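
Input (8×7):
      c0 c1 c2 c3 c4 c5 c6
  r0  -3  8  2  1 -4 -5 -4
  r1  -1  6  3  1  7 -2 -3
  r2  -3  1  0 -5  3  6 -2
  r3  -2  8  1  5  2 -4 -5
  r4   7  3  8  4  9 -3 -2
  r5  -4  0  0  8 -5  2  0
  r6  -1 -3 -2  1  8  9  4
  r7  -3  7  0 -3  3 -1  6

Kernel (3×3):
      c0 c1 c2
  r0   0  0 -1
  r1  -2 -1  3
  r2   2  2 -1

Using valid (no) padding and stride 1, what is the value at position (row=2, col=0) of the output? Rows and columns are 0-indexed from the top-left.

11

The receptive field on the input at this output position is [-3 1 0 / -2 8 1 / 7 3 8]. Elementwise product with the kernel and sum: 0·-1 + -2·-2 + 8·-1 + 1·3 + 7·2 + 3·2 + 8·-1.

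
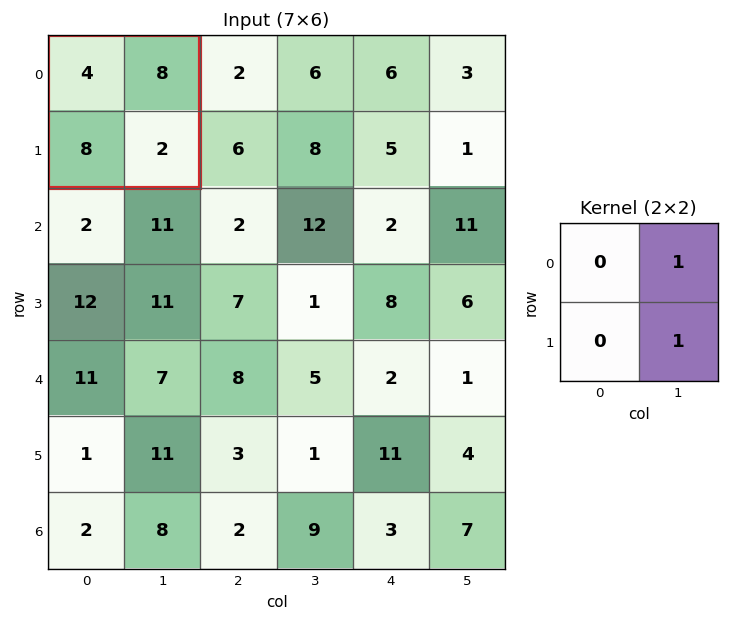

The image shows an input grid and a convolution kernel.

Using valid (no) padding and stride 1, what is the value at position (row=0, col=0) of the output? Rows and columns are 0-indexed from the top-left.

The receptive field on the input at this output position is [4 8 / 8 2]. Elementwise product with the kernel and sum: 8·1 + 2·1.

10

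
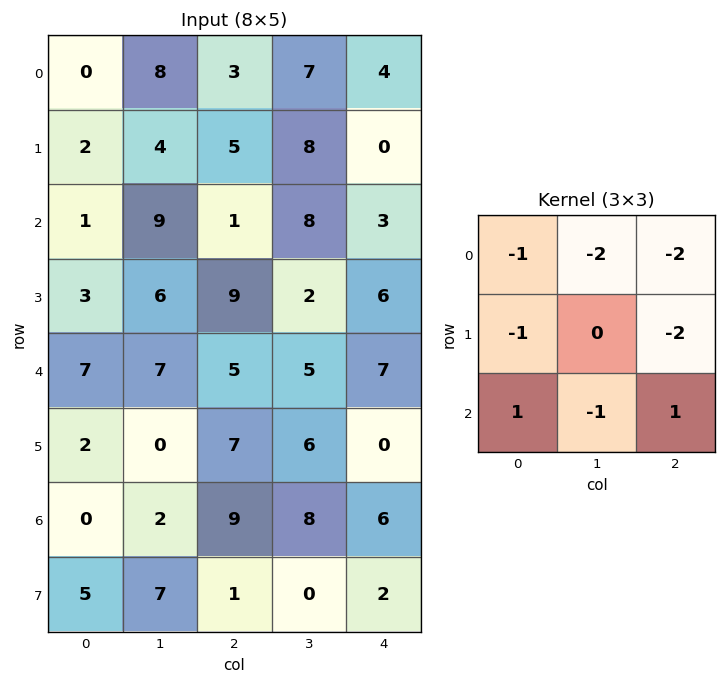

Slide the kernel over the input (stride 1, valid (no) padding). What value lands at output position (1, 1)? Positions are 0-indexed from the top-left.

The receptive field on the input at this output position is [4 5 8 / 9 1 8 / 6 9 2]. Elementwise product with the kernel and sum: 4·-1 + 5·-2 + 8·-2 + 9·-1 + 8·-2 + 6·1 + 9·-1 + 2·1.

-56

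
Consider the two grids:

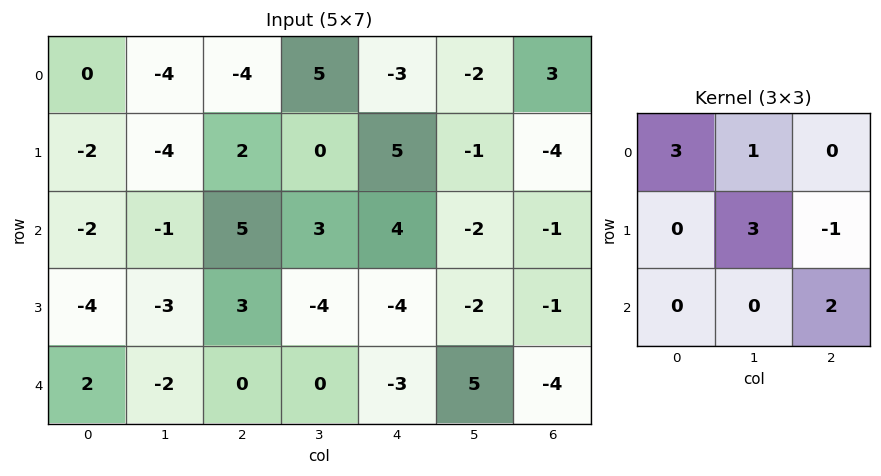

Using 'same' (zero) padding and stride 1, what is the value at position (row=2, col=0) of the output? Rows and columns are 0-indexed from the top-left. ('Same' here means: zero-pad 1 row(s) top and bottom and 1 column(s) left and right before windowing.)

-13

The receptive field on the zero-padded input at this output position is [0 -2 -4 / 0 -2 -1 / 0 -4 -3]. Elementwise product with the kernel and sum: 0·3 + -2·1 + -2·3 + -1·-1 + -3·2.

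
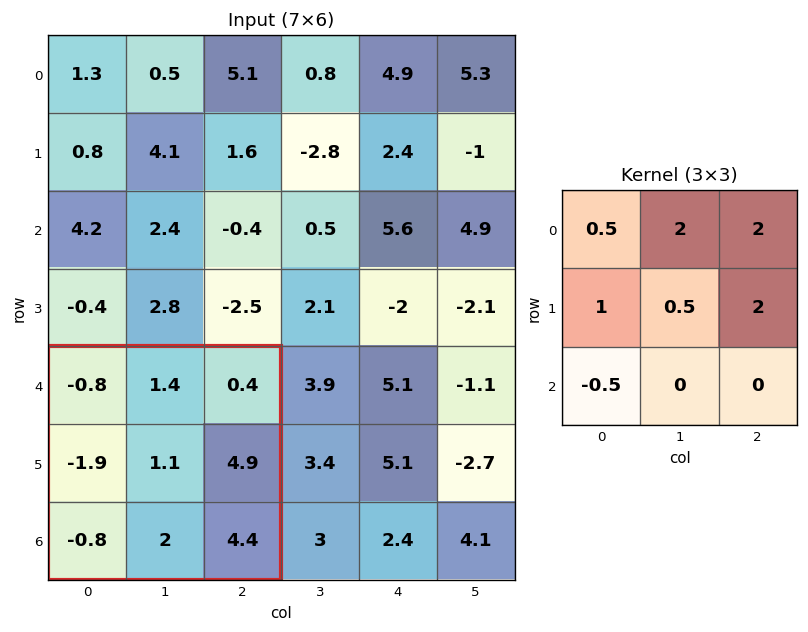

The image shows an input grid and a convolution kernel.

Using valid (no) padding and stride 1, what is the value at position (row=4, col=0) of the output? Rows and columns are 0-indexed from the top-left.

The receptive field on the input at this output position is [-0.8 1.4 0.4 / -1.9 1.1 4.9 / -0.8 2 4.4]. Elementwise product with the kernel and sum: -0.8·0.5 + 1.4·2 + 0.4·2 + -1.9·1 + 1.1·0.5 + 4.9·2 + -0.8·-0.5.

12.05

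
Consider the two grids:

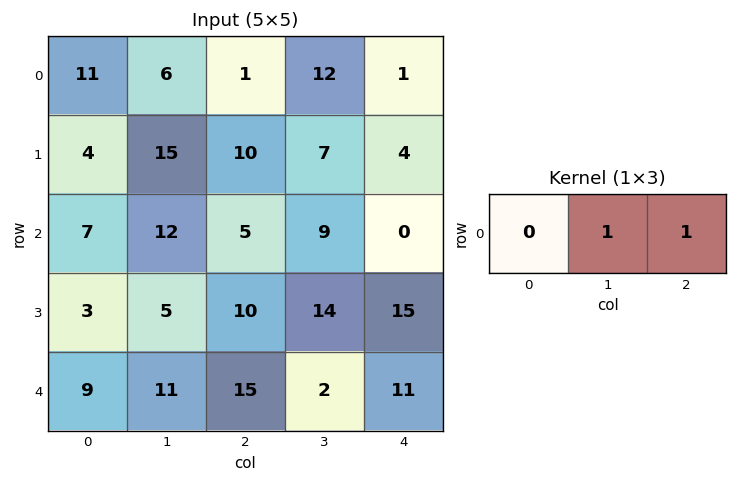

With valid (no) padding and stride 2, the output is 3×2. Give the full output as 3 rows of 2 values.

7 13
17 9
26 13

Output[0,0]: The receptive field on the input at this output position is [11 6 1]. Elementwise product with the kernel and sum: 6·1 + 1·1.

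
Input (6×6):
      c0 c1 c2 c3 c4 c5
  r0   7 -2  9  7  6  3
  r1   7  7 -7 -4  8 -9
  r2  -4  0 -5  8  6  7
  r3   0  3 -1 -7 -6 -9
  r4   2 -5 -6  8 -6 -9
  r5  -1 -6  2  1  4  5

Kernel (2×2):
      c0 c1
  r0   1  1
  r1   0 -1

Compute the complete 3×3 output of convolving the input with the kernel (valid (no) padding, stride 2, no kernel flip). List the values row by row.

-2 20 18
-7 10 22
3 1 -20

Output[0,0]: The receptive field on the input at this output position is [7 -2 / 7 7]. Elementwise product with the kernel and sum: 7·1 + -2·1 + 7·-1.
Output[0,1]: The receptive field on the input at this output position is [9 7 / -7 -4]. Elementwise product with the kernel and sum: 9·1 + 7·1 + -4·-1.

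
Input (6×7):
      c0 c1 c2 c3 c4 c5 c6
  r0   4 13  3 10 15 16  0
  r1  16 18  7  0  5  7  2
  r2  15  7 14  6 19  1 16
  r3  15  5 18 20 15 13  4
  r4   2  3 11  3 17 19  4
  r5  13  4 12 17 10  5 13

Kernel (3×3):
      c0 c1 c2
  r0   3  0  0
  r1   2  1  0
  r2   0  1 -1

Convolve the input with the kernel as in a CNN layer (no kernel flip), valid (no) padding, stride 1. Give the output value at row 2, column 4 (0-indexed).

115

The receptive field on the input at this output position is [19 1 16 / 15 13 4 / 17 19 4]. Elementwise product with the kernel and sum: 19·3 + 15·2 + 13·1 + 19·1 + 4·-1.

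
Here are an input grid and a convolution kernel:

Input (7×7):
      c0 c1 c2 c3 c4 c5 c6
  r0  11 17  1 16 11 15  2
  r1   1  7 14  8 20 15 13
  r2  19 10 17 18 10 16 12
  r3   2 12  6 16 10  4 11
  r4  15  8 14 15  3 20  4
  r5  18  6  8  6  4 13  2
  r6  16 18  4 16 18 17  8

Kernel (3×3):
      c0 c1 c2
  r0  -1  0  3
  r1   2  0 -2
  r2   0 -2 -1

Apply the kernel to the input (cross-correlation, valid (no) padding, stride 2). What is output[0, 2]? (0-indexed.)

-35

The receptive field on the input at this output position is [11 15 2 / 20 15 13 / 10 16 12]. Elementwise product with the kernel and sum: 11·-1 + 2·3 + 20·2 + 13·-2 + 16·-2 + 12·-1.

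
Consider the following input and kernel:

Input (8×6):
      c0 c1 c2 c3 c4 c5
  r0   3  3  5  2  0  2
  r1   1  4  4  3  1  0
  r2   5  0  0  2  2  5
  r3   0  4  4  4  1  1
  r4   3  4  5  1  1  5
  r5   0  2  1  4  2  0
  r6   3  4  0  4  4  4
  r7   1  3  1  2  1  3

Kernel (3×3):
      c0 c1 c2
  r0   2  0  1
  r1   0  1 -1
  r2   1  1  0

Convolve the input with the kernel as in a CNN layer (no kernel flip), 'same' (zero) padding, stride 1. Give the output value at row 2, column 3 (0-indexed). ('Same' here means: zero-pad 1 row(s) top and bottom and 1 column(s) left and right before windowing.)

17

The receptive field on the zero-padded input at this output position is [4 3 1 / 0 2 2 / 4 4 1]. Elementwise product with the kernel and sum: 4·2 + 1·1 + 2·1 + 2·-1 + 4·1 + 4·1.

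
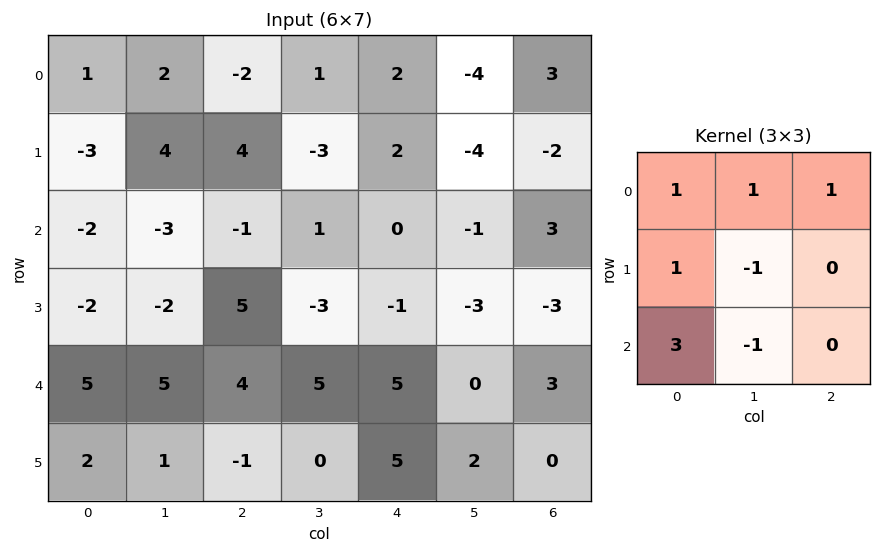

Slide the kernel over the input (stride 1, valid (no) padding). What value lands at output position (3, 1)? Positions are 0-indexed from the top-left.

5

The receptive field on the input at this output position is [-2 5 -3 / 5 4 5 / 1 -1 0]. Elementwise product with the kernel and sum: -2·1 + 5·1 + -3·1 + 5·1 + 4·-1 + 1·3 + -1·-1.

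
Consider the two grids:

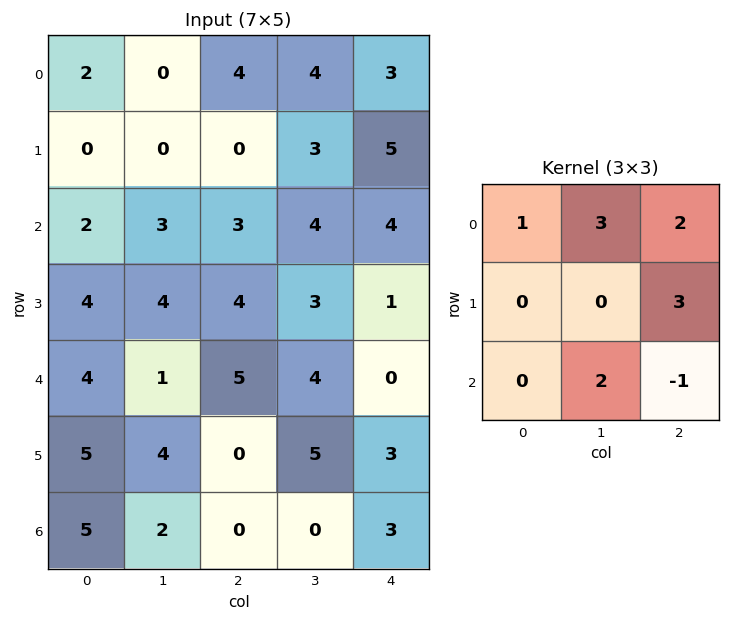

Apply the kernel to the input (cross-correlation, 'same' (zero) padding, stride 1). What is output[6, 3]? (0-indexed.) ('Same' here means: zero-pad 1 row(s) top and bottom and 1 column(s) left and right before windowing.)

30

The receptive field on the zero-padded input at this output position is [0 5 3 / 0 0 3 / 0 0 0]. Elementwise product with the kernel and sum: 0·1 + 5·3 + 3·2 + 3·3 + 0·2 + 0·-1.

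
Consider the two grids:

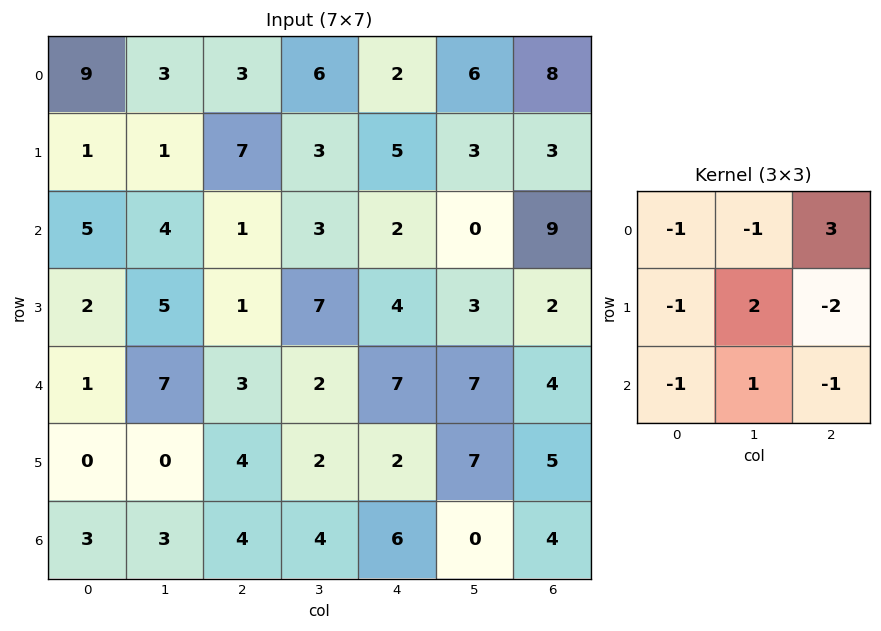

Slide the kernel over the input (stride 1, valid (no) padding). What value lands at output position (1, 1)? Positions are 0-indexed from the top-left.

The receptive field on the input at this output position is [1 7 3 / 4 1 3 / 5 1 7]. Elementwise product with the kernel and sum: 1·-1 + 7·-1 + 3·3 + 4·-1 + 1·2 + 3·-2 + 5·-1 + 1·1 + 7·-1.

-18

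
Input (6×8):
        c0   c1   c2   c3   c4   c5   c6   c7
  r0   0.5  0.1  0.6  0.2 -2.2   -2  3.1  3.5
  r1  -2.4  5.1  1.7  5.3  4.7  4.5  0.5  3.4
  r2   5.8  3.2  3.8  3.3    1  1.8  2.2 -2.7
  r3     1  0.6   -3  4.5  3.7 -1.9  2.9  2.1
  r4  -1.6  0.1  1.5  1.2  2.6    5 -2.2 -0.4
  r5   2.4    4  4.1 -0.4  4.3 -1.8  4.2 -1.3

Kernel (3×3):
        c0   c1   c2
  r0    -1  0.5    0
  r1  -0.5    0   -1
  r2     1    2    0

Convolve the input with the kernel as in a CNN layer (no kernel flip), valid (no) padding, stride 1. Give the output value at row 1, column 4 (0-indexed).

-5.25

The receptive field on the input at this output position is [4.7 4.5 0.5 / 1 1.8 2.2 / 3.7 -1.9 2.9]. Elementwise product with the kernel and sum: 4.7·-1 + 4.5·0.5 + 1·-0.5 + 2.2·-1 + 3.7·1 + -1.9·2.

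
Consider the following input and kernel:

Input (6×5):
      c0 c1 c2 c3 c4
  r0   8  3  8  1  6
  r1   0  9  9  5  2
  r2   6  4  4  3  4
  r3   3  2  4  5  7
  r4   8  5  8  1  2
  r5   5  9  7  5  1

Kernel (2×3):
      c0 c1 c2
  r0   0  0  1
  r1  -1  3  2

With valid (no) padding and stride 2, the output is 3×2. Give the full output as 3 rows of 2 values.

53 16
15 29
44 12

Output[0,0]: The receptive field on the input at this output position is [8 3 8 / 0 9 9]. Elementwise product with the kernel and sum: 8·1 + 0·-1 + 9·3 + 9·2.
Output[0,1]: The receptive field on the input at this output position is [8 1 6 / 9 5 2]. Elementwise product with the kernel and sum: 6·1 + 9·-1 + 5·3 + 2·2.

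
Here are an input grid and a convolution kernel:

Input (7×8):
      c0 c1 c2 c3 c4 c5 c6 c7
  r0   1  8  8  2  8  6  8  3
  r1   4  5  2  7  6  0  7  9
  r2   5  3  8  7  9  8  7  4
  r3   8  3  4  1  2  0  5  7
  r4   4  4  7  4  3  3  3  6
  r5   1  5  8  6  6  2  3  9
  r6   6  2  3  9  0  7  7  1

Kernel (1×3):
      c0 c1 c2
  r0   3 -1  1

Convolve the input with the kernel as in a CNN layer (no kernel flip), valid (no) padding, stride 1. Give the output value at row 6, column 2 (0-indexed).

0

The receptive field on the input at this output position is [3 9 0]. Elementwise product with the kernel and sum: 3·3 + 9·-1 + 0·1.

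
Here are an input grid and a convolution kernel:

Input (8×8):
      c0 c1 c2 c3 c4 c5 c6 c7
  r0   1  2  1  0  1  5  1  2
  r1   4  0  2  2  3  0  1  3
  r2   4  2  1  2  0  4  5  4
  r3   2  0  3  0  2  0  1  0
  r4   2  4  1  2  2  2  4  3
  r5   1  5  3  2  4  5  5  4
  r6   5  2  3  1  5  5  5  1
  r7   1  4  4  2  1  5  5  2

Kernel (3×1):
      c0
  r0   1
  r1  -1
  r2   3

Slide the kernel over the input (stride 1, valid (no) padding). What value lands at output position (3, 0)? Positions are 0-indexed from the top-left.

The receptive field on the input at this output position is [2 / 2 / 1]. Elementwise product with the kernel and sum: 2·1 + 2·-1 + 1·3.

3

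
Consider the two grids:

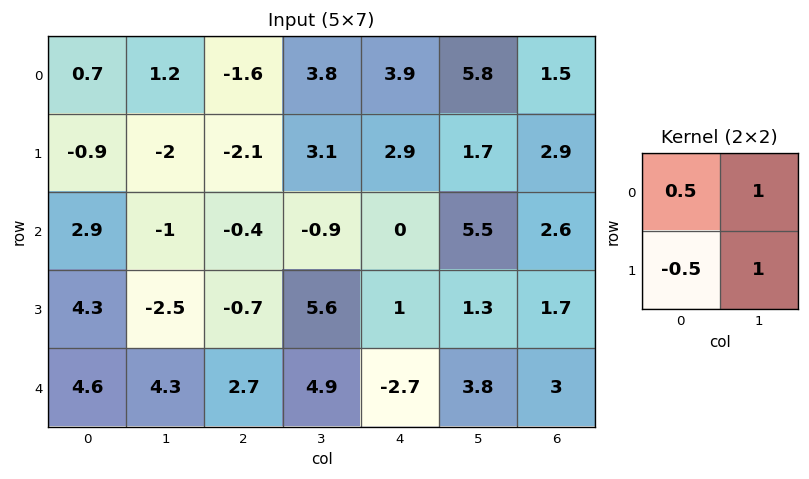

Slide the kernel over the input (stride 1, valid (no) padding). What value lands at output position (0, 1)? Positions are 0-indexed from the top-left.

The receptive field on the input at this output position is [1.2 -1.6 / -2 -2.1]. Elementwise product with the kernel and sum: 1.2·0.5 + -1.6·1 + -2·-0.5 + -2.1·1.

-2.1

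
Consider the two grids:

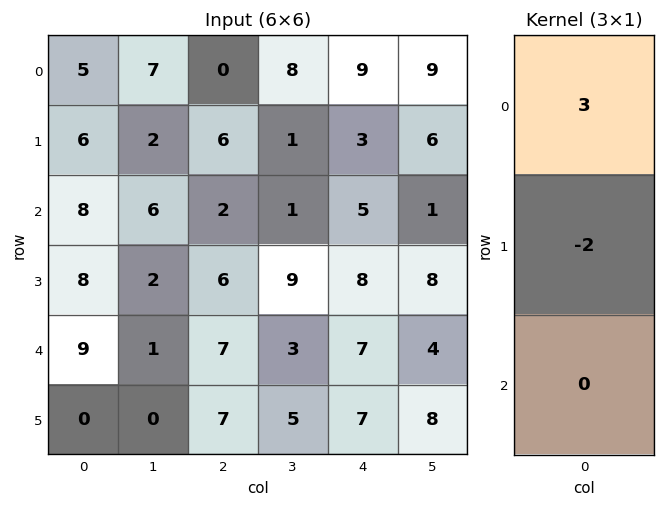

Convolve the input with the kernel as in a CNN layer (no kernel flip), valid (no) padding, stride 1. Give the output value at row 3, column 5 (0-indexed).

The receptive field on the input at this output position is [8 / 4 / 8]. Elementwise product with the kernel and sum: 8·3 + 4·-2.

16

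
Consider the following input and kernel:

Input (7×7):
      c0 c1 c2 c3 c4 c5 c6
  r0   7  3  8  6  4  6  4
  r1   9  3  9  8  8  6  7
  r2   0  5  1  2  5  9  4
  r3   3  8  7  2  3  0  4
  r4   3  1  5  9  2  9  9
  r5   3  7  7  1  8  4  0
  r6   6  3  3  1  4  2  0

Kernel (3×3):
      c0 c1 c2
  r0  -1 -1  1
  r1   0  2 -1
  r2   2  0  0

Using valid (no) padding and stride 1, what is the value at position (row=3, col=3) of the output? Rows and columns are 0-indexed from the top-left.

The receptive field on the input at this output position is [2 3 0 / 9 2 9 / 1 8 4]. Elementwise product with the kernel and sum: 2·-1 + 3·-1 + 0·1 + 2·2 + 9·-1 + 1·2.

-8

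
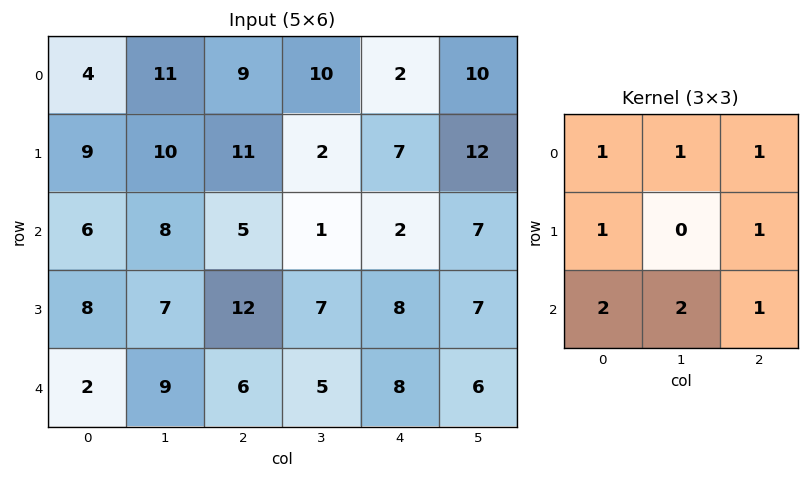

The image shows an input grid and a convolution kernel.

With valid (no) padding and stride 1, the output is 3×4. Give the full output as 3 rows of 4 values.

Output[0,0]: The receptive field on the input at this output position is [4 11 9 / 9 10 11 / 6 8 5]. Elementwise product with the kernel and sum: 4·1 + 11·1 + 9·1 + 9·1 + 11·1 + 6·2 + 8·2 + 5·1.

77 69 53 49
83 77 73 66
67 63 58 56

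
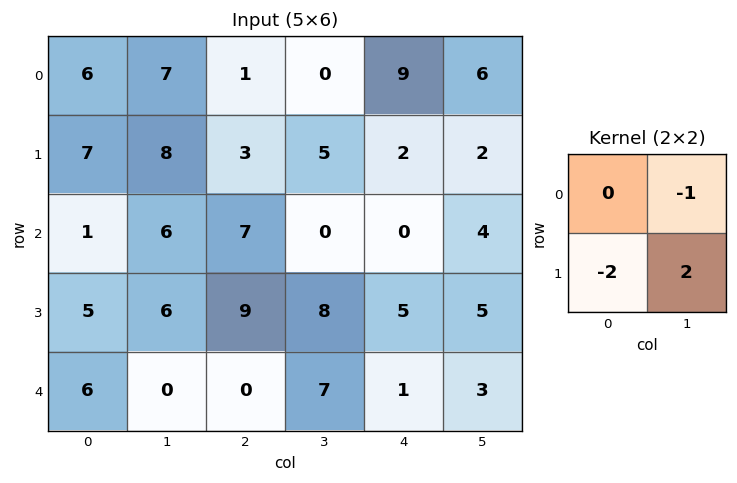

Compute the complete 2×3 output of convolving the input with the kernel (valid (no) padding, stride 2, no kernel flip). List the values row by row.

Output[0,0]: The receptive field on the input at this output position is [6 7 / 7 8]. Elementwise product with the kernel and sum: 7·-1 + 7·-2 + 8·2.

-5 4 -6
-4 -2 -4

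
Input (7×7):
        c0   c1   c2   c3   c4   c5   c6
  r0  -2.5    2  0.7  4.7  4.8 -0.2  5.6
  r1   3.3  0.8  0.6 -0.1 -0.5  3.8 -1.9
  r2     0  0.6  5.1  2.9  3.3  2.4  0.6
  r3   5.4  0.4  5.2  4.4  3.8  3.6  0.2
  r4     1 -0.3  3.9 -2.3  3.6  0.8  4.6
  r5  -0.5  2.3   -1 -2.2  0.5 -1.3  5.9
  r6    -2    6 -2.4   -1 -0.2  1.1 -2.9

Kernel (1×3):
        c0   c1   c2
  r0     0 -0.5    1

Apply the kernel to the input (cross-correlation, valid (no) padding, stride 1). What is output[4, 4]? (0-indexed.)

4.2

The receptive field on the input at this output position is [3.6 0.8 4.6]. Elementwise product with the kernel and sum: 0.8·-0.5 + 4.6·1.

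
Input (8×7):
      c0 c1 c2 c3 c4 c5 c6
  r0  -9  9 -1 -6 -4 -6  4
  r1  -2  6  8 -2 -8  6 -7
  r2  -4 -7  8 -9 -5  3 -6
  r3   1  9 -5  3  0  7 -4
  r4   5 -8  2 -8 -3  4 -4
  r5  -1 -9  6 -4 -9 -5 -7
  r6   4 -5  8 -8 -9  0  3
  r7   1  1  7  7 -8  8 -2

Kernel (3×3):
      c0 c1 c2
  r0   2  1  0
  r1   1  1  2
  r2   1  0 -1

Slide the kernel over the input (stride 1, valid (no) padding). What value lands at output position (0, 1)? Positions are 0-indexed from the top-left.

29

The receptive field on the input at this output position is [9 -1 -6 / 6 8 -2 / -7 8 -9]. Elementwise product with the kernel and sum: 9·2 + -1·1 + 6·1 + 8·1 + -2·2 + -7·1 + -9·-1.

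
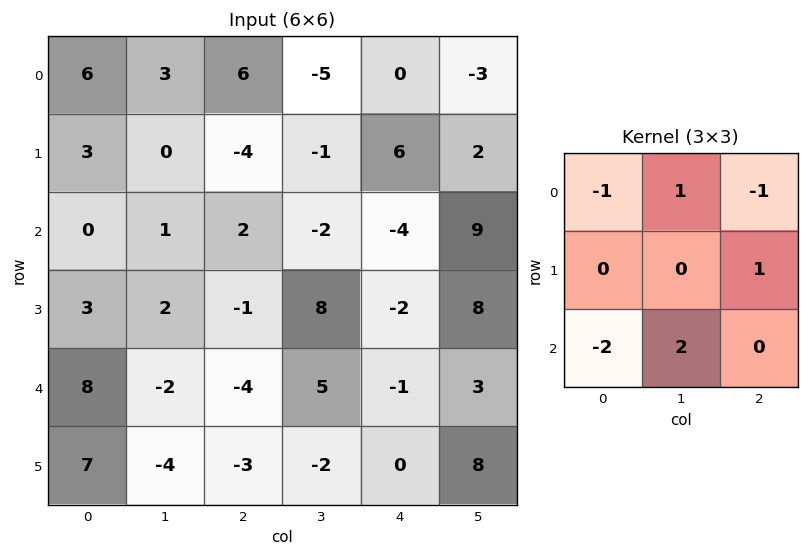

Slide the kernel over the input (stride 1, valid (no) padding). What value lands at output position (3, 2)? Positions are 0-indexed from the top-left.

12

The receptive field on the input at this output position is [-1 8 -2 / -4 5 -1 / -3 -2 0]. Elementwise product with the kernel and sum: -1·-1 + 8·1 + -2·-1 + -1·1 + -3·-2 + -2·2.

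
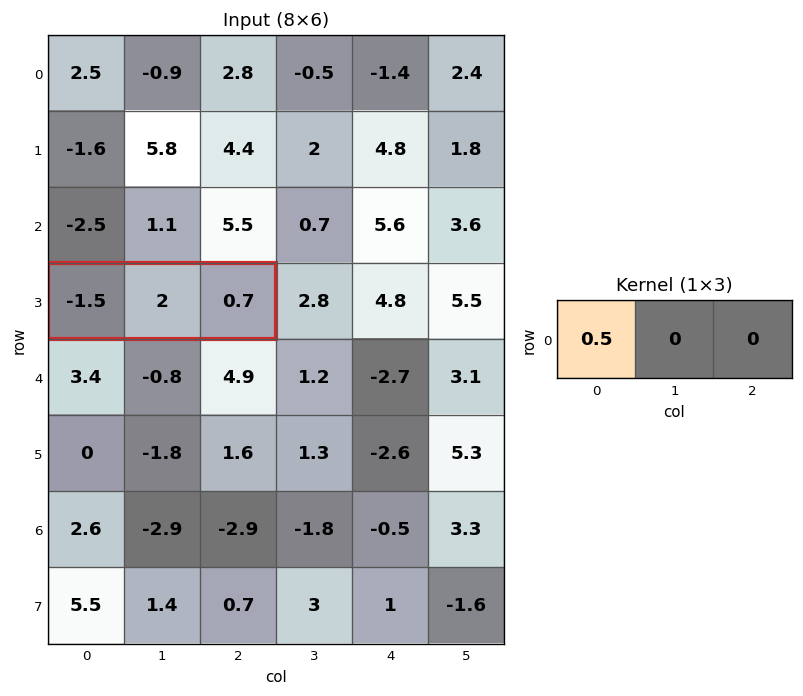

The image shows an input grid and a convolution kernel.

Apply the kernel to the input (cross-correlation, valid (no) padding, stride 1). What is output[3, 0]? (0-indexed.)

-0.75

The receptive field on the input at this output position is [-1.5 2 0.7]. Elementwise product with the kernel and sum: -1.5·0.5.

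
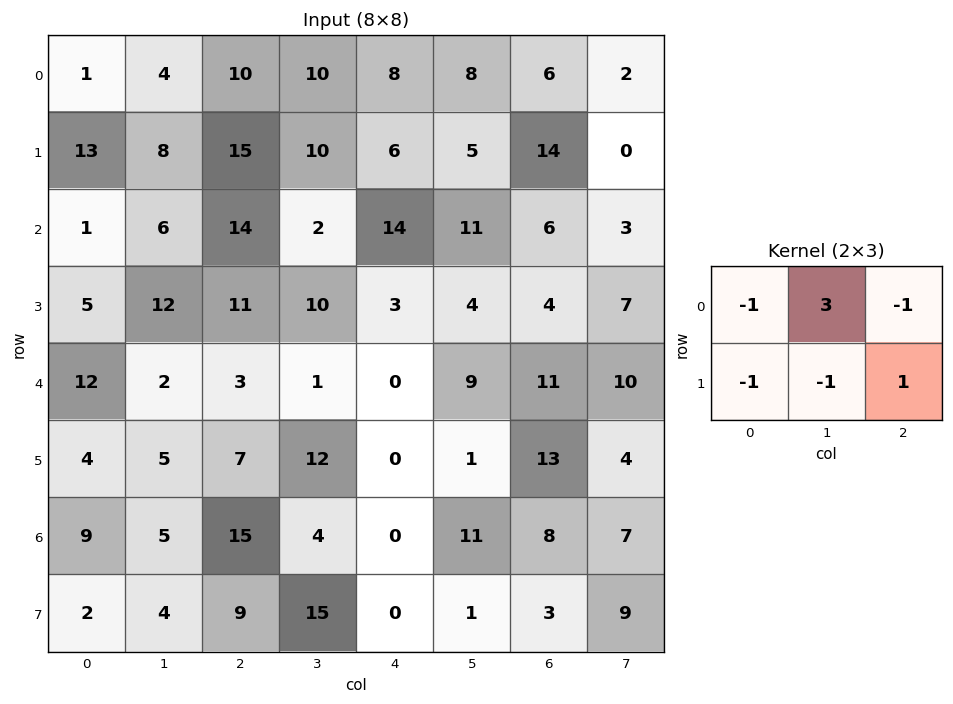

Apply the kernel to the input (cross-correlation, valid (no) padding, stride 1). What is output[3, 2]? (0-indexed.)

The receptive field on the input at this output position is [11 10 3 / 3 1 0]. Elementwise product with the kernel and sum: 11·-1 + 10·3 + 3·-1 + 3·-1 + 1·-1 + 0·1.

12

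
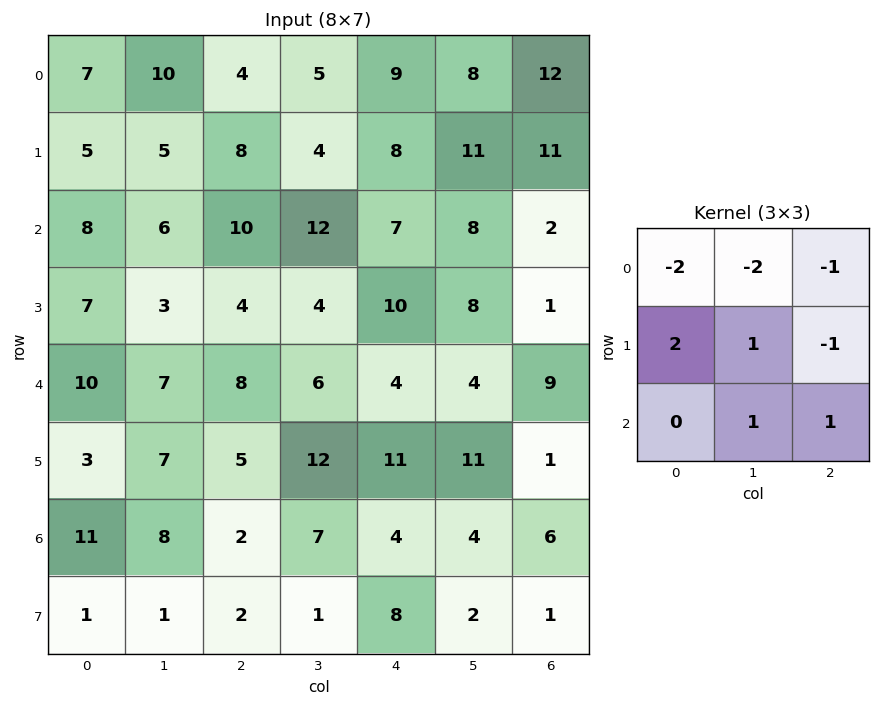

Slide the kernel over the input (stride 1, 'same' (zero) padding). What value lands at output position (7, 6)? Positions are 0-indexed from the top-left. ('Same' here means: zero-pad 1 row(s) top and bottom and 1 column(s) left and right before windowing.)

-15

The receptive field on the zero-padded input at this output position is [4 6 0 / 2 1 0 / 0 0 0]. Elementwise product with the kernel and sum: 4·-2 + 6·-2 + 0·-1 + 2·2 + 1·1 + 0·-1 + 0·1 + 0·1.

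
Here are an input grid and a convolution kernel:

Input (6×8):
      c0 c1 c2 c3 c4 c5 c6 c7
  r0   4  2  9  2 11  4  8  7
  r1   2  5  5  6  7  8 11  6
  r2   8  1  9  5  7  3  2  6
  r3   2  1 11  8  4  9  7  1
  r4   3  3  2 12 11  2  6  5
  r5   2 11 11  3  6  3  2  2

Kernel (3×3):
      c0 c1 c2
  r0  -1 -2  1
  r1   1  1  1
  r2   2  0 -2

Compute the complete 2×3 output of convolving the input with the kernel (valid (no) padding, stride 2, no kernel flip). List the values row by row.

11 20 25
15 -7 19

Output[0,0]: The receptive field on the input at this output position is [4 2 9 / 2 5 5 / 8 1 9]. Elementwise product with the kernel and sum: 4·-1 + 2·-2 + 9·1 + 2·1 + 5·1 + 5·1 + 8·2 + 9·-2.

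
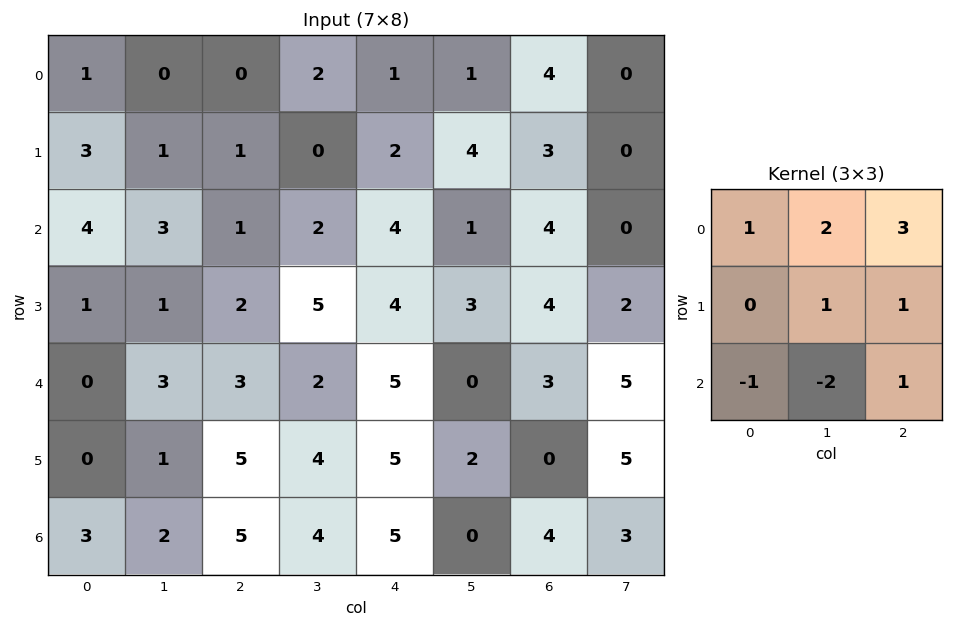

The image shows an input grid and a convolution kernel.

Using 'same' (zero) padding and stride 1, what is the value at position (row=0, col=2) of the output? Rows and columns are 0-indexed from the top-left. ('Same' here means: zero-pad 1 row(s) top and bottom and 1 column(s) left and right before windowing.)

-1

The receptive field on the zero-padded input at this output position is [0 0 0 / 0 0 2 / 1 1 0]. Elementwise product with the kernel and sum: 0·1 + 0·2 + 0·3 + 0·1 + 2·1 + 1·-1 + 1·-2 + 0·1.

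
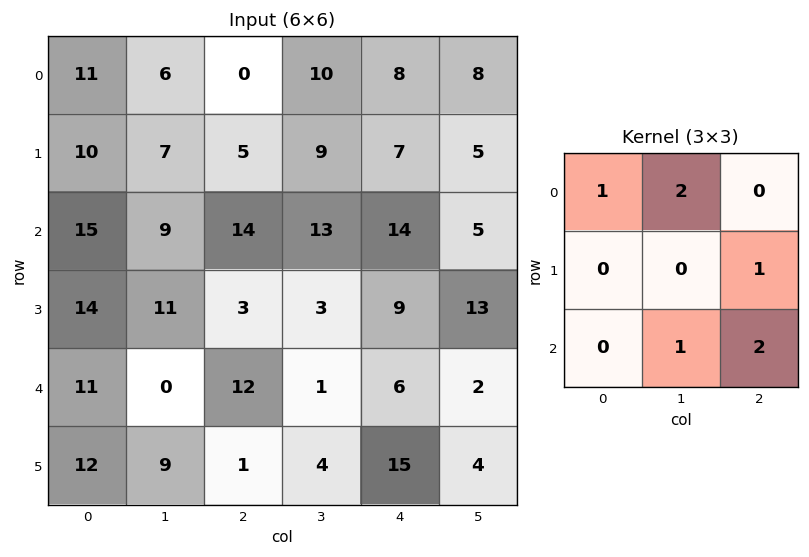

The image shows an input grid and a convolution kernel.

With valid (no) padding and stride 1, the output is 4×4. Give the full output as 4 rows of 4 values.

65 55 68 55
55 39 58 63
60 54 62 64
59 27 49 46

Output[0,0]: The receptive field on the input at this output position is [11 6 0 / 10 7 5 / 15 9 14]. Elementwise product with the kernel and sum: 11·1 + 6·2 + 5·1 + 9·1 + 14·2.
Output[0,1]: The receptive field on the input at this output position is [6 0 10 / 7 5 9 / 9 14 13]. Elementwise product with the kernel and sum: 6·1 + 0·2 + 9·1 + 14·1 + 13·2.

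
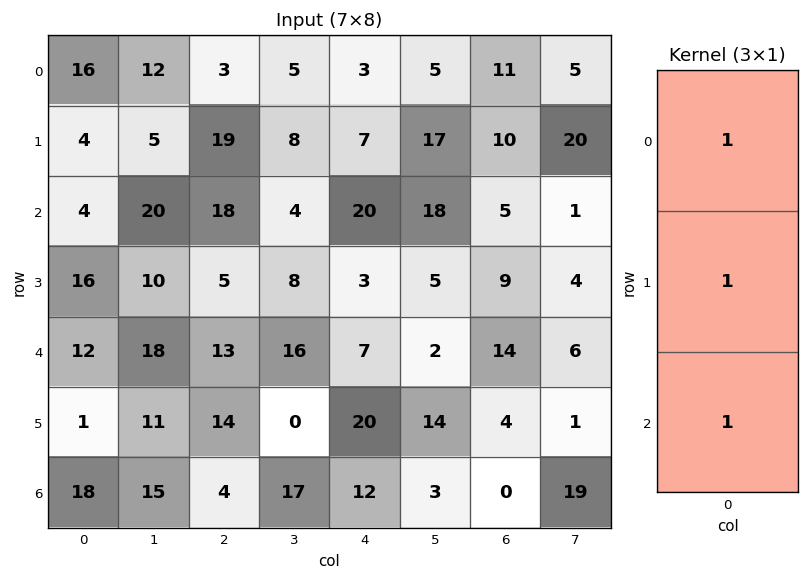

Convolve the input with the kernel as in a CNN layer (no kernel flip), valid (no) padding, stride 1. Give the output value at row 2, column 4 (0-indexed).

The receptive field on the input at this output position is [20 / 3 / 7]. Elementwise product with the kernel and sum: 20·1 + 3·1 + 7·1.

30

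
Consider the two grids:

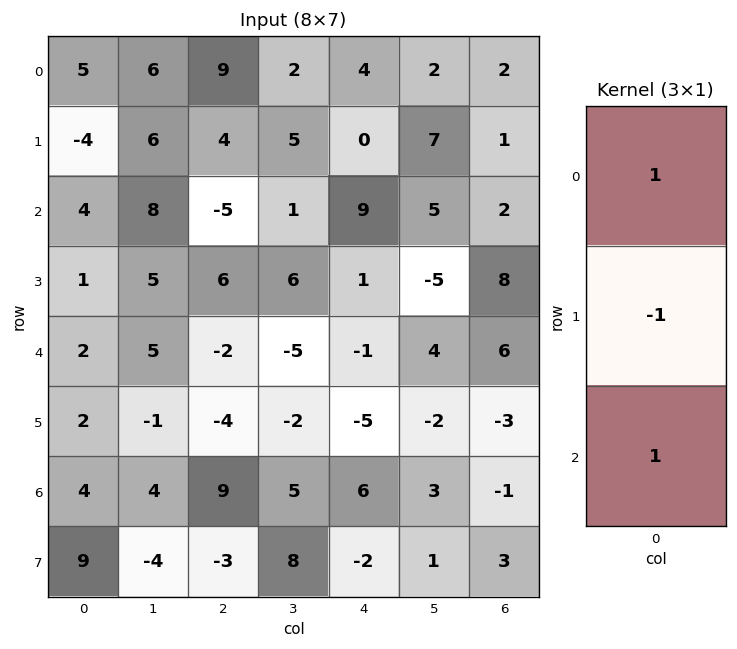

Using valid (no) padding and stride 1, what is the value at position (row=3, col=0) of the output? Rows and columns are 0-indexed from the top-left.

1

The receptive field on the input at this output position is [1 / 2 / 2]. Elementwise product with the kernel and sum: 1·1 + 2·-1 + 2·1.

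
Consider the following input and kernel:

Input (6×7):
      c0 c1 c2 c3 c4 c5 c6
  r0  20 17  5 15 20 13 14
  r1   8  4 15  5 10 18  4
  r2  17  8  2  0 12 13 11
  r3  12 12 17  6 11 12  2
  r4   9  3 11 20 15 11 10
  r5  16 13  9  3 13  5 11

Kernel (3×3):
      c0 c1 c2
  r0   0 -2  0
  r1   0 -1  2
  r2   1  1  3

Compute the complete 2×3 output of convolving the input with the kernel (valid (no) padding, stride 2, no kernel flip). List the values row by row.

Output[0,0]: The receptive field on the input at this output position is [20 17 5 / 8 4 15 / 17 8 2]. Elementwise product with the kernel and sum: 17·-2 + 4·-1 + 15·2 + 17·1 + 8·1 + 2·3.

23 23 22
51 92 22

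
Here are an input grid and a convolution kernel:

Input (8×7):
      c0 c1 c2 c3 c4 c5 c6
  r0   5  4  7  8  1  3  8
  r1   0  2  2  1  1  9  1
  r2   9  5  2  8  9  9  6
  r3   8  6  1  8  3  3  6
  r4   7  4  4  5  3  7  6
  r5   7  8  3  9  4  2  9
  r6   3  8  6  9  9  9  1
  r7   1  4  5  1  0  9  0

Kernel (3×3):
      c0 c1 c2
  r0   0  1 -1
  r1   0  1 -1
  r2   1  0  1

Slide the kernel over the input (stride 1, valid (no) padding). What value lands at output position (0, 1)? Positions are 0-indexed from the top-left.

The receptive field on the input at this output position is [4 7 8 / 2 2 1 / 5 2 8]. Elementwise product with the kernel and sum: 7·1 + 8·-1 + 2·1 + 1·-1 + 5·1 + 8·1.

13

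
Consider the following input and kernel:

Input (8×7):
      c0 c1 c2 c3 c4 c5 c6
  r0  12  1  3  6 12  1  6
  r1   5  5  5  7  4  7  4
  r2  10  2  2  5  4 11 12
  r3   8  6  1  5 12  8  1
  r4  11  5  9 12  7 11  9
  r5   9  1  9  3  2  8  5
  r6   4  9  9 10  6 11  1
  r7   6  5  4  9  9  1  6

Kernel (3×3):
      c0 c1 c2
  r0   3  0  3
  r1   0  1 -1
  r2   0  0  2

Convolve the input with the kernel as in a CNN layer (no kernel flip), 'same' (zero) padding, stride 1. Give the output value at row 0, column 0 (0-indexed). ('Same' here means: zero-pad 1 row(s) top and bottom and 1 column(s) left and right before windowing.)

21

The receptive field on the zero-padded input at this output position is [0 0 0 / 0 12 1 / 0 5 5]. Elementwise product with the kernel and sum: 0·3 + 0·3 + 12·1 + 1·-1 + 5·2.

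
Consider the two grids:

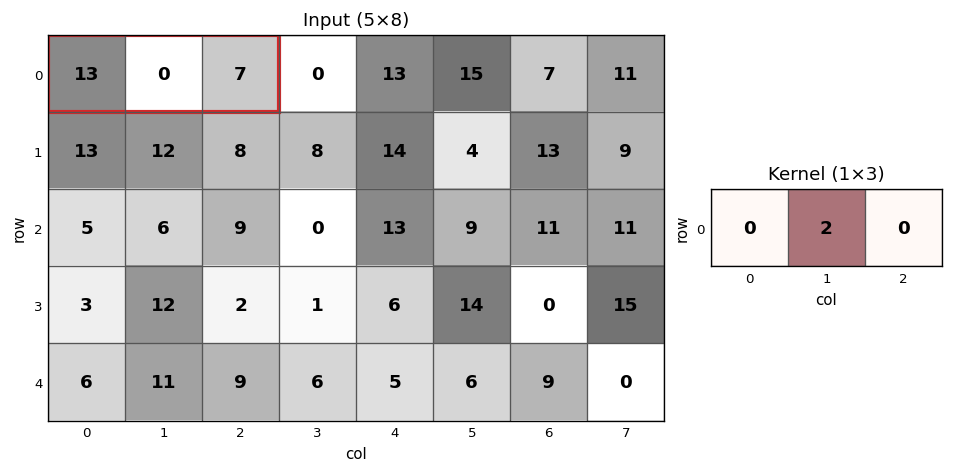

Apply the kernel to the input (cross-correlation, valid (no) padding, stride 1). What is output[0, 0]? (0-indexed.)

0

The receptive field on the input at this output position is [13 0 7]. Elementwise product with the kernel and sum: 0·2.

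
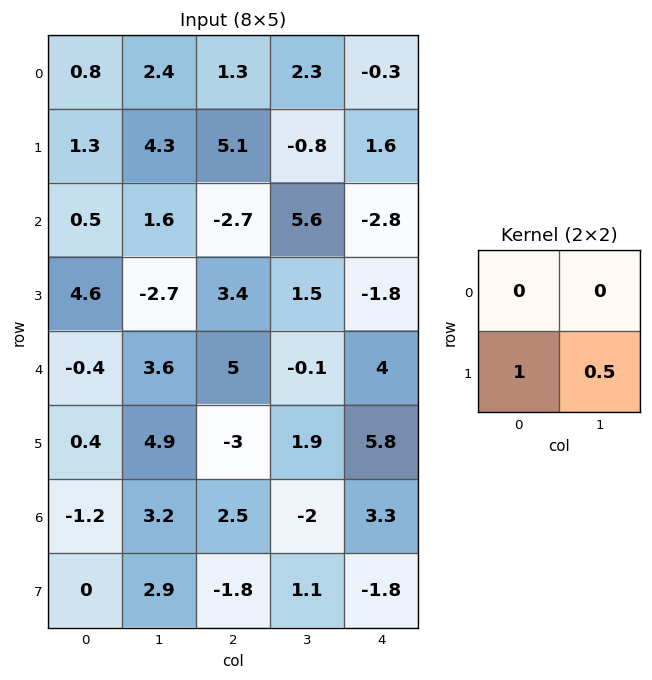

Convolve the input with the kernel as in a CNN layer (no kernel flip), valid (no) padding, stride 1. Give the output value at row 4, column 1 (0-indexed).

3.4

The receptive field on the input at this output position is [3.6 5 / 4.9 -3]. Elementwise product with the kernel and sum: 4.9·1 + -3·0.5.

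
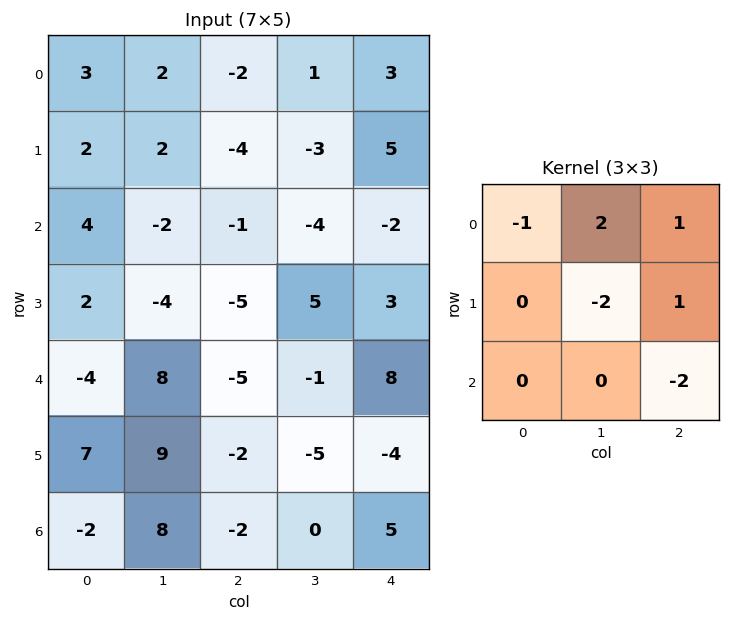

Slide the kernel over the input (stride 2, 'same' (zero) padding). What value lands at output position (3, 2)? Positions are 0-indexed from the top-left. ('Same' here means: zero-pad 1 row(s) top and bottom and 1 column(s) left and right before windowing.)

-13

The receptive field on the zero-padded input at this output position is [-5 -4 0 / 0 5 0 / 0 0 0]. Elementwise product with the kernel and sum: -5·-1 + -4·2 + 0·1 + 5·-2 + 0·1 + 0·-2.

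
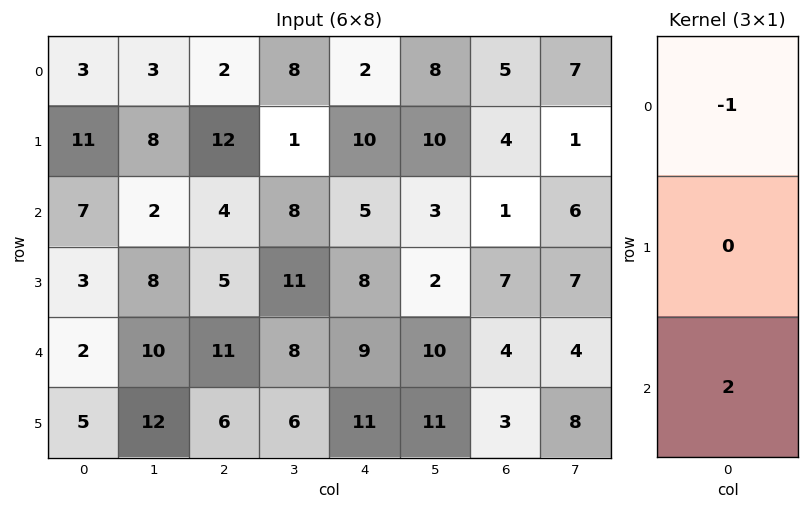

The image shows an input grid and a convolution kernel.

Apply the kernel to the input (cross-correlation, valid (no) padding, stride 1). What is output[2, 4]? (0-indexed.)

The receptive field on the input at this output position is [5 / 8 / 9]. Elementwise product with the kernel and sum: 5·-1 + 9·2.

13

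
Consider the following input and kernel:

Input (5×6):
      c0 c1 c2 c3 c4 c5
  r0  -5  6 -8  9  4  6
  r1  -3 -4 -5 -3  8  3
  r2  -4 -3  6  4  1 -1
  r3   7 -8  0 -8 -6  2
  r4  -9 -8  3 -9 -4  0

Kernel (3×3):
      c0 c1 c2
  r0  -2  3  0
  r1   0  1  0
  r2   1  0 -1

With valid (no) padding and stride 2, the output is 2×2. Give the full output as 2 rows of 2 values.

Output[0,0]: The receptive field on the input at this output position is [-5 6 -8 / -3 -4 -5 / -4 -3 6]. Elementwise product with the kernel and sum: -5·-2 + 6·3 + -4·1 + -4·1 + 6·-1.

14 45
-21 -1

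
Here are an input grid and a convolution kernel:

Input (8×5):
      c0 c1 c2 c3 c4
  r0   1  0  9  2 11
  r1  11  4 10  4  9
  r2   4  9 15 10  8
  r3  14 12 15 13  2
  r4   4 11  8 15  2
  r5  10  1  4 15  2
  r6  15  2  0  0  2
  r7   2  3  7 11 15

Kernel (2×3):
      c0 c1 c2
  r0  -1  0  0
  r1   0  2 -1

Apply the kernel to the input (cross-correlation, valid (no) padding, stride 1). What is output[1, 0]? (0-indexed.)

-8

The receptive field on the input at this output position is [11 4 10 / 4 9 15]. Elementwise product with the kernel and sum: 11·-1 + 9·2 + 15·-1.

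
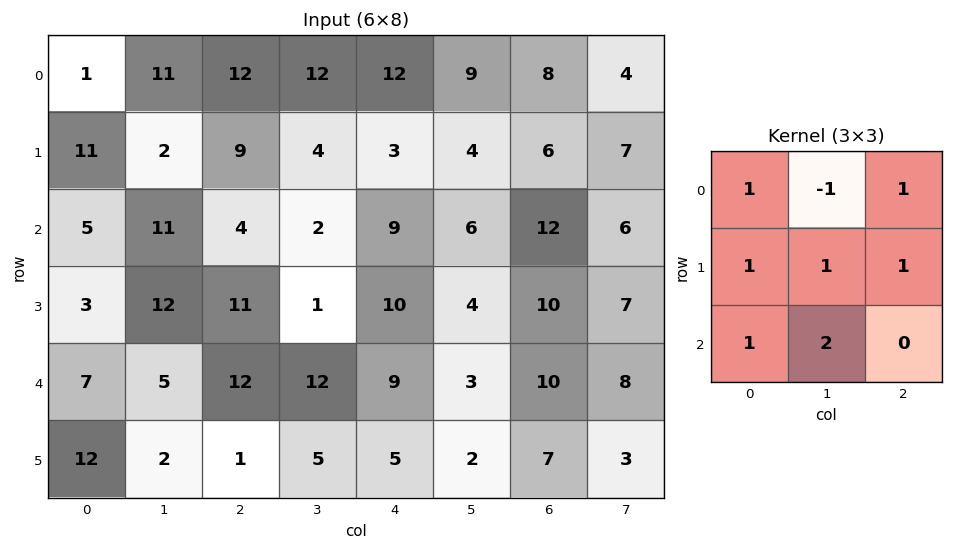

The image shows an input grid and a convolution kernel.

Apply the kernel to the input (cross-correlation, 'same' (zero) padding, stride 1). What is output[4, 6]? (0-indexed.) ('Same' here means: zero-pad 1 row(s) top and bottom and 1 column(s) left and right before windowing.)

38

The receptive field on the zero-padded input at this output position is [4 10 7 / 3 10 8 / 2 7 3]. Elementwise product with the kernel and sum: 4·1 + 10·-1 + 7·1 + 3·1 + 10·1 + 8·1 + 2·1 + 7·2.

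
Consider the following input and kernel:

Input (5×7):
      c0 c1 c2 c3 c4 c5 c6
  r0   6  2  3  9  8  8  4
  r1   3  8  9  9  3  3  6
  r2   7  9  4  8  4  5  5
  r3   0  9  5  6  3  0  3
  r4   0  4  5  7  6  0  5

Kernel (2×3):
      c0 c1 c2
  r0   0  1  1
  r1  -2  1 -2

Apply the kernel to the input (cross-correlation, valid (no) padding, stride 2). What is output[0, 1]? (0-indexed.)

2

The receptive field on the input at this output position is [3 9 8 / 9 9 3]. Elementwise product with the kernel and sum: 9·1 + 8·1 + 9·-2 + 9·1 + 3·-2.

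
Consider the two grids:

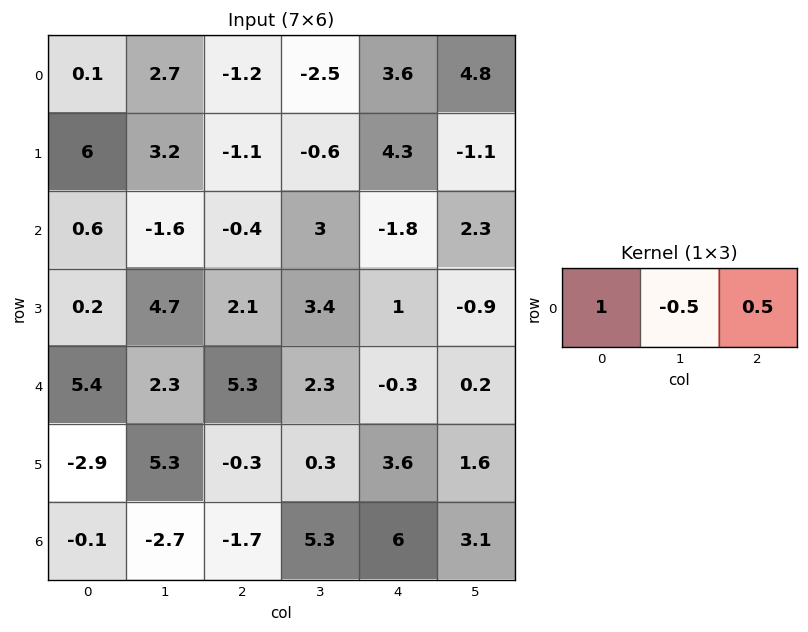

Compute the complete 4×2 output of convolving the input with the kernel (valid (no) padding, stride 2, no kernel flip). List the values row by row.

Output[0,0]: The receptive field on the input at this output position is [0.1 2.7 -1.2]. Elementwise product with the kernel and sum: 0.1·1 + 2.7·-0.5 + -1.2·0.5.

-1.85 1.85
1.2 -2.8
6.9 4
0.4 -1.35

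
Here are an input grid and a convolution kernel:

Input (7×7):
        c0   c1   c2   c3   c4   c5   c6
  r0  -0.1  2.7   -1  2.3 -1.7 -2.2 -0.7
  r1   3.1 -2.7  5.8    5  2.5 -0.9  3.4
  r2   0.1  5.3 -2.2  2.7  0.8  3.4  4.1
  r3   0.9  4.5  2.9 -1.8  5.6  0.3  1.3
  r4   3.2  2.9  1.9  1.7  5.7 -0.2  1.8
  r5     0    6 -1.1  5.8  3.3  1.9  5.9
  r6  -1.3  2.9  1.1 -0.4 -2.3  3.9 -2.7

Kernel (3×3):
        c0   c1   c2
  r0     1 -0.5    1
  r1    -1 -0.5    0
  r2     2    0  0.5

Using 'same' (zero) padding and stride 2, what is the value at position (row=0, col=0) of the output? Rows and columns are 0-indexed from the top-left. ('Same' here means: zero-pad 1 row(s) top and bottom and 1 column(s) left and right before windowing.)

The receptive field on the zero-padded input at this output position is [0 0 0 / 0 -0.1 2.7 / 0 3.1 -2.7]. Elementwise product with the kernel and sum: 0·1 + 0·-0.5 + 0·1 + 0·-1 + -0.1·-0.5 + 0·2 + -2.7·0.5.

-1.3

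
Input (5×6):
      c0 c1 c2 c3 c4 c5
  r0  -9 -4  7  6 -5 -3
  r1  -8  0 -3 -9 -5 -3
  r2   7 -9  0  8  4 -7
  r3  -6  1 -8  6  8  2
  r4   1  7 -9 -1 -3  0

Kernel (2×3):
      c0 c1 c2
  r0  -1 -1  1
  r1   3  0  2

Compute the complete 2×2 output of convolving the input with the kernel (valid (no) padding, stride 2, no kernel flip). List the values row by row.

Output[0,0]: The receptive field on the input at this output position is [-9 -4 7 / -8 0 -3]. Elementwise product with the kernel and sum: -9·-1 + -4·-1 + 7·1 + -8·3 + -3·2.
Output[0,1]: The receptive field on the input at this output position is [7 6 -5 / -3 -9 -5]. Elementwise product with the kernel and sum: 7·-1 + 6·-1 + -5·1 + -3·3 + -5·2.

-10 -37
-32 -12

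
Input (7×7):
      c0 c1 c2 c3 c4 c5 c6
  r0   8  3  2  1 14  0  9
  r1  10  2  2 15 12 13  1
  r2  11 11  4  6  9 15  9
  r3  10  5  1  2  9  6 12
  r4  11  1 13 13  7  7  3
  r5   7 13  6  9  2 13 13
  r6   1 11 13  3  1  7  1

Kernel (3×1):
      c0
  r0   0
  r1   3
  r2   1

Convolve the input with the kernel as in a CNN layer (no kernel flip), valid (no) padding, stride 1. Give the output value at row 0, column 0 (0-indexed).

The receptive field on the input at this output position is [8 / 10 / 11]. Elementwise product with the kernel and sum: 10·3 + 11·1.

41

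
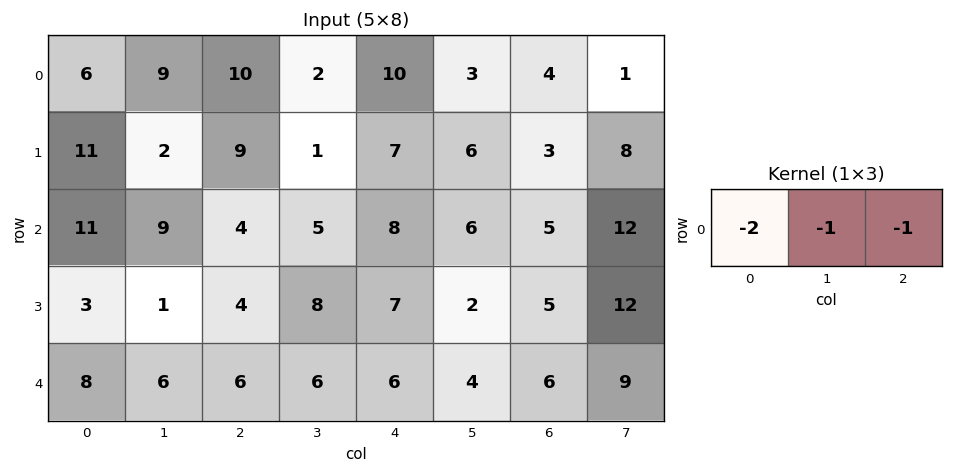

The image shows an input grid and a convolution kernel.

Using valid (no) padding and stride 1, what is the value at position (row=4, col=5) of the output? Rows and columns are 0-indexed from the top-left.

-23

The receptive field on the input at this output position is [4 6 9]. Elementwise product with the kernel and sum: 4·-2 + 6·-1 + 9·-1.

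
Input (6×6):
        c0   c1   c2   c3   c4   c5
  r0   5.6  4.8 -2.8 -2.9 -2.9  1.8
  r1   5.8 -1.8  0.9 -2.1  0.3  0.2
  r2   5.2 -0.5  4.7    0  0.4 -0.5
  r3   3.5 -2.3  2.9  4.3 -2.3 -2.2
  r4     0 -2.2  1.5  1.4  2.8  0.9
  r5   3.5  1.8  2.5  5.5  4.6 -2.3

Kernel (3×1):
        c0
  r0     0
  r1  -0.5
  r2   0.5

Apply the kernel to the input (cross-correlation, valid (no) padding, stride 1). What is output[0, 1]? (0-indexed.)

0.65

The receptive field on the input at this output position is [4.8 / -1.8 / -0.5]. Elementwise product with the kernel and sum: -1.8·-0.5 + -0.5·0.5.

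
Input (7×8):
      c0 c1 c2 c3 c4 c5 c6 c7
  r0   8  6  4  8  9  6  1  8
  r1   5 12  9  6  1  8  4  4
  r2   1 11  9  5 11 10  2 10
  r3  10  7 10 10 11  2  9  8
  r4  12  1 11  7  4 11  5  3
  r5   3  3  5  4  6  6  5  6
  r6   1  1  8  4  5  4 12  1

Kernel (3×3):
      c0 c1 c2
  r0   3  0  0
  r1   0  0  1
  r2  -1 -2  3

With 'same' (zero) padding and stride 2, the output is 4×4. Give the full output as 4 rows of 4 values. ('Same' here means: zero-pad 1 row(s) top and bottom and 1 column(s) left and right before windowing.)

Output[0,0]: The receptive field on the zero-padded input at this output position is [0 0 0 / 0 8 6 / 0 5 12]. Elementwise product with the kernel and sum: 0·3 + 6·1 + 0·-1 + 5·-2 + 12·3.
Output[0,1]: The receptive field on the zero-padded input at this output position is [0 0 0 / 6 4 8 / 12 9 6]. Elementwise product with the kernel and sum: 0·3 + 8·1 + 12·-1 + 9·-2 + 6·3.

32 -4 22 4
12 44 2 38
4 27 43 11
1 13 16 19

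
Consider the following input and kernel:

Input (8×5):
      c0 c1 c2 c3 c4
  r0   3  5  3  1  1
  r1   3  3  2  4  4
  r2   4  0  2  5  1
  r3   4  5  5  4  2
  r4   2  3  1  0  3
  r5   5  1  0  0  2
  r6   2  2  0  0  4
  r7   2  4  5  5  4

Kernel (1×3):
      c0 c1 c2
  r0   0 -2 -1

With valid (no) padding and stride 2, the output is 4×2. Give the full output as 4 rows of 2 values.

-13 -3
-2 -11
-7 -3
-4 -4

Output[0,0]: The receptive field on the input at this output position is [3 5 3]. Elementwise product with the kernel and sum: 5·-2 + 3·-1.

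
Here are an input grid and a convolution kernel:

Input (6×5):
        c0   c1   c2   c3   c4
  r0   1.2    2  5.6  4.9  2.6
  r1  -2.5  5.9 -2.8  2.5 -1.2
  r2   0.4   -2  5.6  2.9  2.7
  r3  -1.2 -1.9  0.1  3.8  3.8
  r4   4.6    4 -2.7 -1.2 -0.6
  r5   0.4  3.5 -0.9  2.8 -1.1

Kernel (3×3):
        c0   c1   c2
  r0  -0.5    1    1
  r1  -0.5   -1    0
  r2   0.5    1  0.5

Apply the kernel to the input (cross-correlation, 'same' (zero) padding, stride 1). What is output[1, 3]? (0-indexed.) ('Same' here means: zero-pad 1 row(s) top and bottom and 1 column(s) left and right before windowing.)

The receptive field on the zero-padded input at this output position is [5.6 4.9 2.6 / -2.8 2.5 -1.2 / 5.6 2.9 2.7]. Elementwise product with the kernel and sum: 5.6·-0.5 + 4.9·1 + 2.6·1 + -2.8·-0.5 + 2.5·-1 + 5.6·0.5 + 2.9·1 + 2.7·0.5.

10.65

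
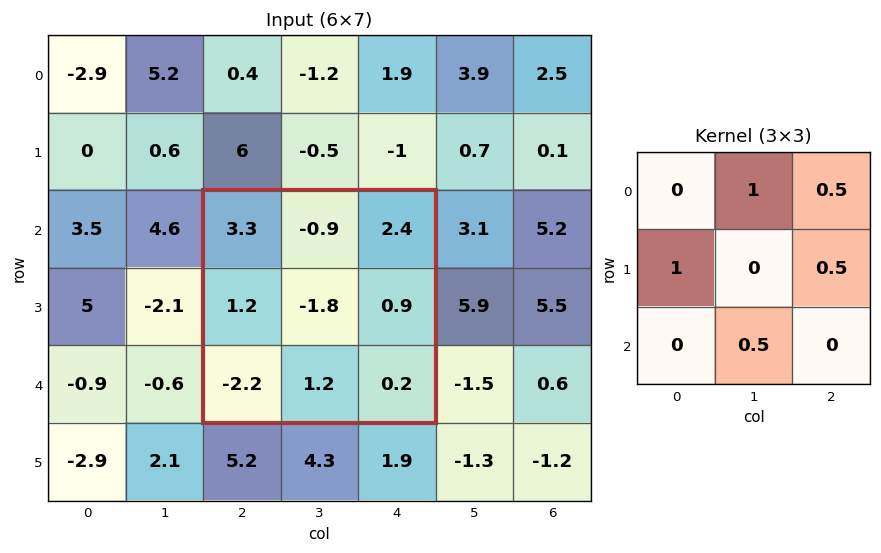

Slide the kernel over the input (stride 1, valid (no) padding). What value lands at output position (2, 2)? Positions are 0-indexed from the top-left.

2.55

The receptive field on the input at this output position is [3.3 -0.9 2.4 / 1.2 -1.8 0.9 / -2.2 1.2 0.2]. Elementwise product with the kernel and sum: -0.9·1 + 2.4·0.5 + 1.2·1 + 0.9·0.5 + 1.2·0.5.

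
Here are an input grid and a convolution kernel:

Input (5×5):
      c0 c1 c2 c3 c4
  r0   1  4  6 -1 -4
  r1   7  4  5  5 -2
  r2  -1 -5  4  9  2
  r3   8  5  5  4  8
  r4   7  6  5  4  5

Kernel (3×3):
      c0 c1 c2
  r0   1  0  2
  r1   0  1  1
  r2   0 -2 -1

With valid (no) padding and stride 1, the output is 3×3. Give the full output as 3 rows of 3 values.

28 -5 -19
1 13 -4
0 8 7

Output[0,0]: The receptive field on the input at this output position is [1 4 6 / 7 4 5 / -1 -5 4]. Elementwise product with the kernel and sum: 1·1 + 6·2 + 4·1 + 5·1 + -5·-2 + 4·-1.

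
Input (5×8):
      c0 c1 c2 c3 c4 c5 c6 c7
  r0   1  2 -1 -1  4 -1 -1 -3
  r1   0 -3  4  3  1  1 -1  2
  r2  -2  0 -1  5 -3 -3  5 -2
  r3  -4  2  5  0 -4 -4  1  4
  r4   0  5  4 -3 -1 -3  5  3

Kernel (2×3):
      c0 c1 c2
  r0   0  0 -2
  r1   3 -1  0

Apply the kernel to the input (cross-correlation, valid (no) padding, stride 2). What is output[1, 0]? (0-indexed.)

The receptive field on the input at this output position is [-2 0 -1 / -4 2 5]. Elementwise product with the kernel and sum: -1·-2 + -4·3 + 2·-1.

-12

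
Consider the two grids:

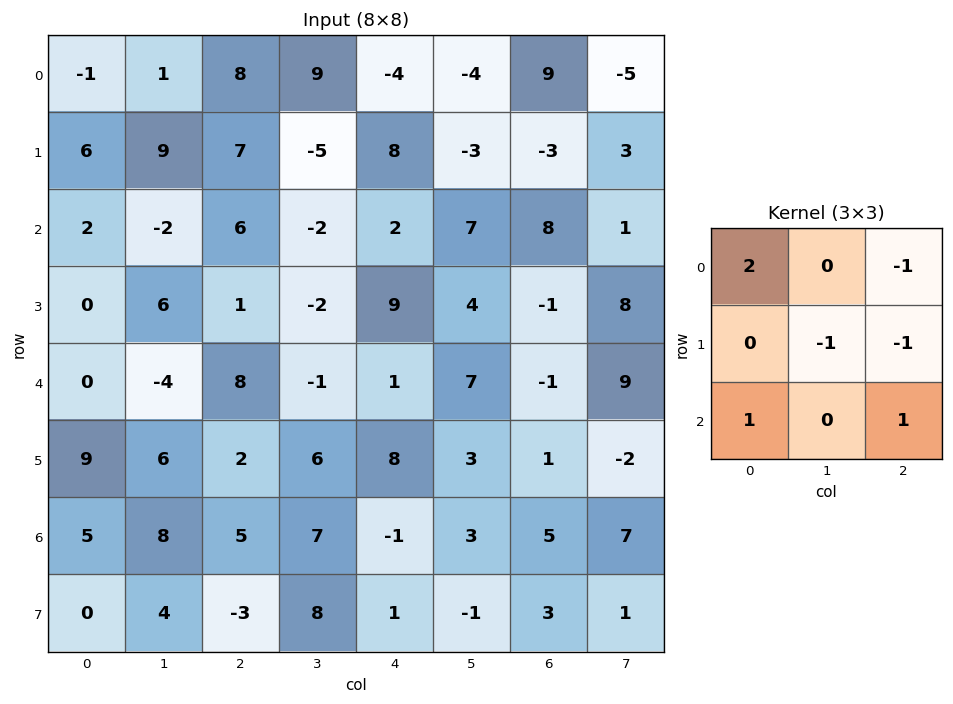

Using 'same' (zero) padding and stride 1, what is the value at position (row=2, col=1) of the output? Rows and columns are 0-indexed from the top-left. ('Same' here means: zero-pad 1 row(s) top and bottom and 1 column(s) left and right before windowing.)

The receptive field on the zero-padded input at this output position is [6 9 7 / 2 -2 6 / 0 6 1]. Elementwise product with the kernel and sum: 6·2 + 7·-1 + -2·-1 + 6·-1 + 0·1 + 1·1.

2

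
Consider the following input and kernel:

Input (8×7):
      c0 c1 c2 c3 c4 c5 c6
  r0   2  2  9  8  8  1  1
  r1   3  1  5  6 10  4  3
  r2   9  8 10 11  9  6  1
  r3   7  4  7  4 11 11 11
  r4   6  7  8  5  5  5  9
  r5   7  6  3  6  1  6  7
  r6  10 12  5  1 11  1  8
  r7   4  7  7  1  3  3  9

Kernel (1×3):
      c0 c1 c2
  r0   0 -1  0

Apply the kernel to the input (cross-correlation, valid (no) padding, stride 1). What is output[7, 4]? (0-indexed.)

-3

The receptive field on the input at this output position is [3 3 9]. Elementwise product with the kernel and sum: 3·-1.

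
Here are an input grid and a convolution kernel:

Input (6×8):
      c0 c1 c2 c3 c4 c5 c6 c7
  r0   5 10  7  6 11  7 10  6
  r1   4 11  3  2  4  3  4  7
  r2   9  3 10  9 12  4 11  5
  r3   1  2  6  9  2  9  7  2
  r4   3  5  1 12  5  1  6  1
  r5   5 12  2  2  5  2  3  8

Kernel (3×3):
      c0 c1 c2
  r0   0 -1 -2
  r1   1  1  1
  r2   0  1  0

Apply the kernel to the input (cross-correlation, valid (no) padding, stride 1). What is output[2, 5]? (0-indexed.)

3

The receptive field on the input at this output position is [4 11 5 / 9 7 2 / 1 6 1]. Elementwise product with the kernel and sum: 11·-1 + 5·-2 + 9·1 + 7·1 + 2·1 + 6·1.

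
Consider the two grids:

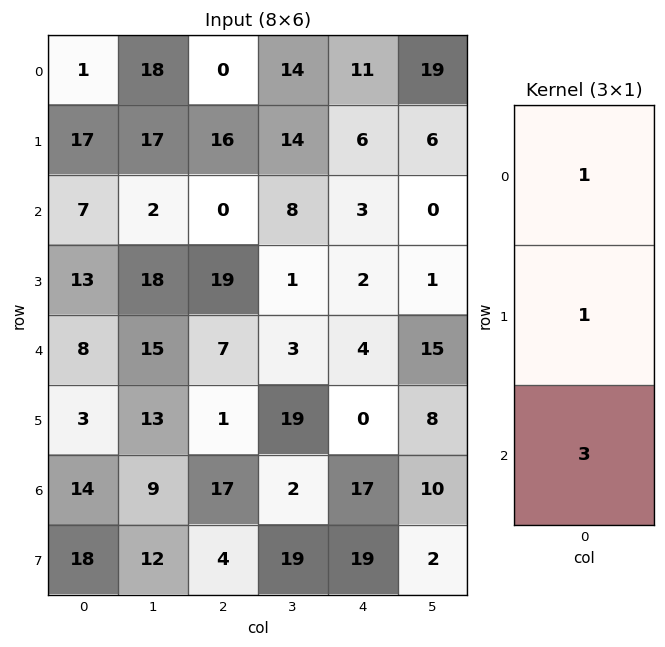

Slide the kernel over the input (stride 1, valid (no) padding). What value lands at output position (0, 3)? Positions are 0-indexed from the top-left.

52

The receptive field on the input at this output position is [14 / 14 / 8]. Elementwise product with the kernel and sum: 14·1 + 14·1 + 8·3.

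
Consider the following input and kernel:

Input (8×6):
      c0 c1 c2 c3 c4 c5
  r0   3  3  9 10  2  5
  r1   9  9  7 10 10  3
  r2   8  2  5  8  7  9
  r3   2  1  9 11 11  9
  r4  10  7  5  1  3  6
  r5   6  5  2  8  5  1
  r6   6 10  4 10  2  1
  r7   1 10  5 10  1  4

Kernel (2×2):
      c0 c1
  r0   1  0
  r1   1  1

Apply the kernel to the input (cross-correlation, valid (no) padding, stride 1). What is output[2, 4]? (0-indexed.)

The receptive field on the input at this output position is [7 9 / 11 9]. Elementwise product with the kernel and sum: 7·1 + 11·1 + 9·1.

27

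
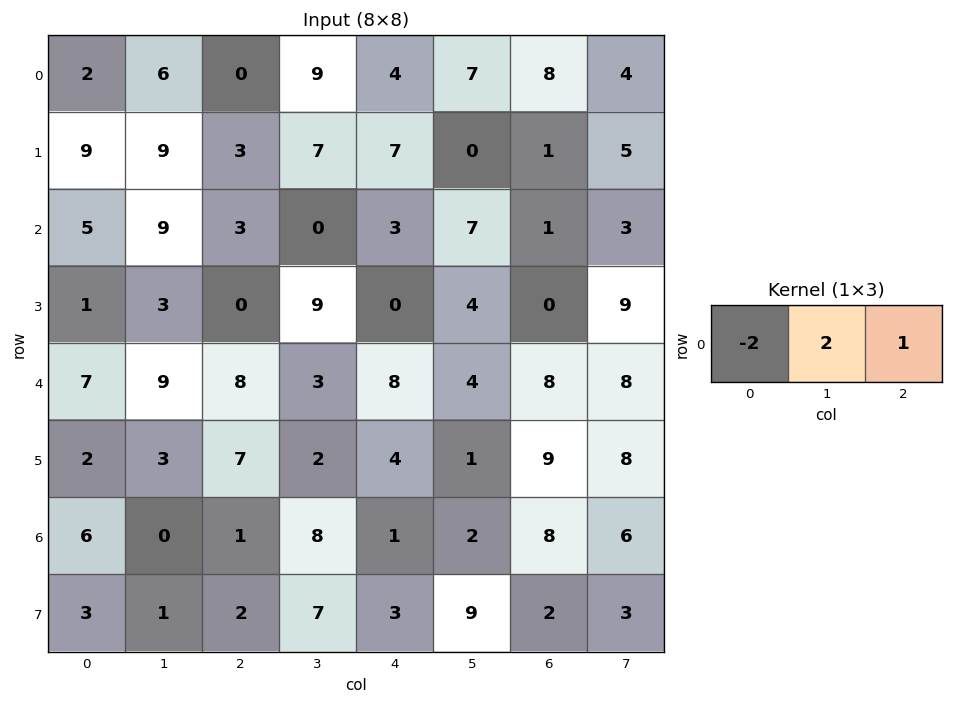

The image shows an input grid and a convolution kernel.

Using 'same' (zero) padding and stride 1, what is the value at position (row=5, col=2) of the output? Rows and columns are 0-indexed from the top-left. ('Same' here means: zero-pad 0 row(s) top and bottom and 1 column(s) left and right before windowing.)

The receptive field on the zero-padded input at this output position is [3 7 2]. Elementwise product with the kernel and sum: 3·-2 + 7·2 + 2·1.

10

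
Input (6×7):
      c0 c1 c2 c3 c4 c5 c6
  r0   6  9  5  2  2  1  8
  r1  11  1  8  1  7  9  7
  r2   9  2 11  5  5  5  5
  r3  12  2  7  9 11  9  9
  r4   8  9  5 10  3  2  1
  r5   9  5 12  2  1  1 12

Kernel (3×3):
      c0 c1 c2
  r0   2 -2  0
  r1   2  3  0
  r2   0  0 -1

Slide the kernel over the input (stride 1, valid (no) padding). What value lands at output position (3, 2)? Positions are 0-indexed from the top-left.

The receptive field on the input at this output position is [7 9 11 / 5 10 3 / 12 2 1]. Elementwise product with the kernel and sum: 7·2 + 9·-2 + 5·2 + 10·3 + 1·-1.

35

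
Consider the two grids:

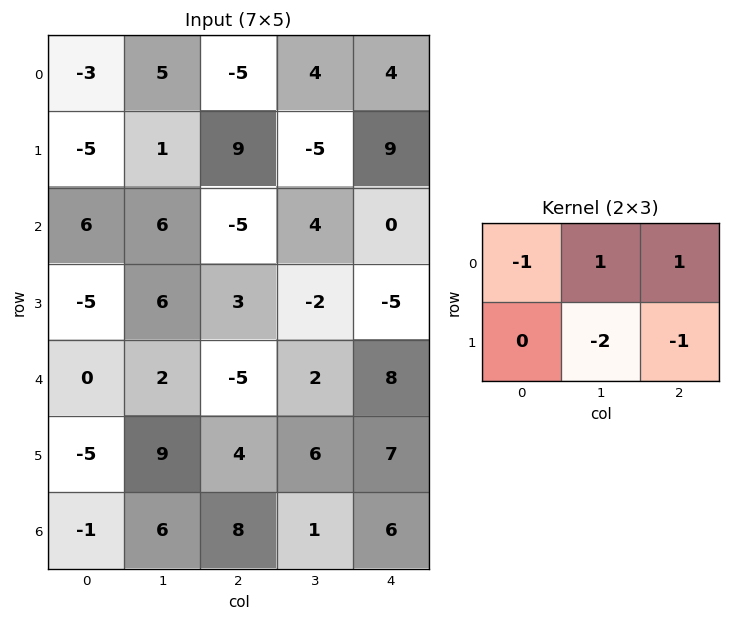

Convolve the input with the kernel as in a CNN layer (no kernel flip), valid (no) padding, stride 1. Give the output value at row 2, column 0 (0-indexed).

-20

The receptive field on the input at this output position is [6 6 -5 / -5 6 3]. Elementwise product with the kernel and sum: 6·-1 + 6·1 + -5·1 + 6·-2 + 3·-1.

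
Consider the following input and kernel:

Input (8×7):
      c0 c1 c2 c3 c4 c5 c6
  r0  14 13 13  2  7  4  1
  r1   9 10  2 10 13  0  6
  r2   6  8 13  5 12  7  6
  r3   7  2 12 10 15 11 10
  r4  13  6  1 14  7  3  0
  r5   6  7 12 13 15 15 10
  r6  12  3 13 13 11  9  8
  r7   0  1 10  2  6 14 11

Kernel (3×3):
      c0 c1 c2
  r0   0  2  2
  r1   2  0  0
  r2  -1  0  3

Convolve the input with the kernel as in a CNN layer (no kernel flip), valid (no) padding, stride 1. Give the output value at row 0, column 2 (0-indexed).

45

The receptive field on the input at this output position is [13 2 7 / 2 10 13 / 13 5 12]. Elementwise product with the kernel and sum: 2·2 + 7·2 + 2·2 + 13·-1 + 12·3.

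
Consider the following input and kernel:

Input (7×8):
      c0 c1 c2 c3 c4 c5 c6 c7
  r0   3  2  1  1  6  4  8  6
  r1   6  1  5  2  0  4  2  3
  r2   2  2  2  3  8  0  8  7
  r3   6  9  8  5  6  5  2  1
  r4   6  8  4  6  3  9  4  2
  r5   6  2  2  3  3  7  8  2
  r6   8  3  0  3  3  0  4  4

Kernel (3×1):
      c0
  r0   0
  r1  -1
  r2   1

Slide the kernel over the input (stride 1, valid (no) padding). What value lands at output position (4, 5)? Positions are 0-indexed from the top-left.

-7

The receptive field on the input at this output position is [9 / 7 / 0]. Elementwise product with the kernel and sum: 7·-1 + 0·1.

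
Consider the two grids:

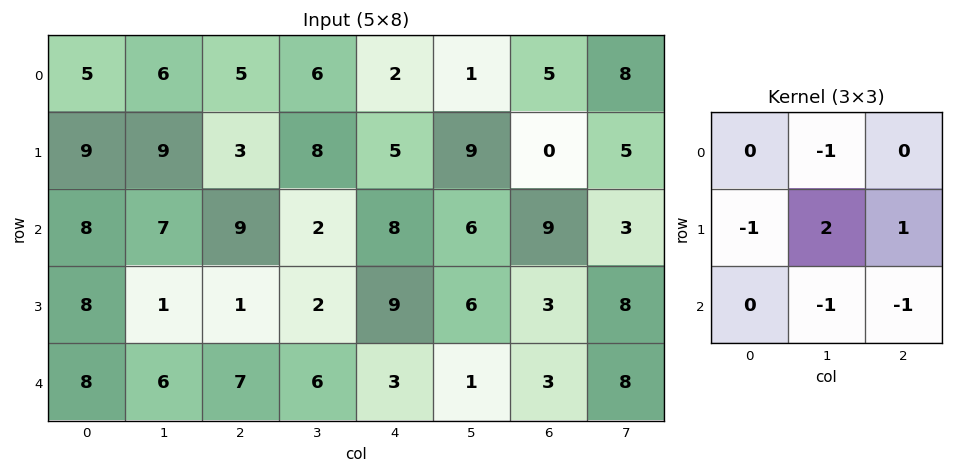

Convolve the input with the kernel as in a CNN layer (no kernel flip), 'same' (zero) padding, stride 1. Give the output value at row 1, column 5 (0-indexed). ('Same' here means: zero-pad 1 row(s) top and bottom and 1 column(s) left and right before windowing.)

The receptive field on the zero-padded input at this output position is [2 1 5 / 5 9 0 / 8 6 9]. Elementwise product with the kernel and sum: 1·-1 + 5·-1 + 9·2 + 0·1 + 6·-1 + 9·-1.

-3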